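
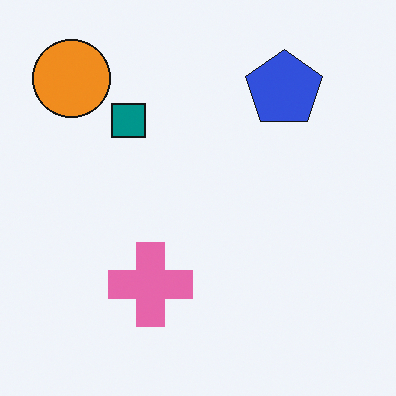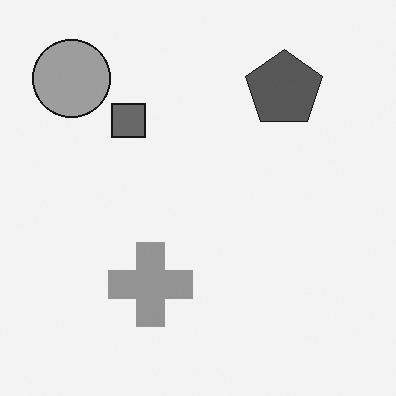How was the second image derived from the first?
This is the original image converted to grayscale.

All color is removed — every shape is now a shade of grey.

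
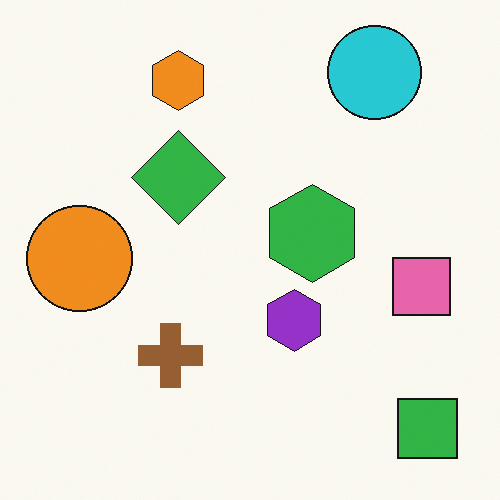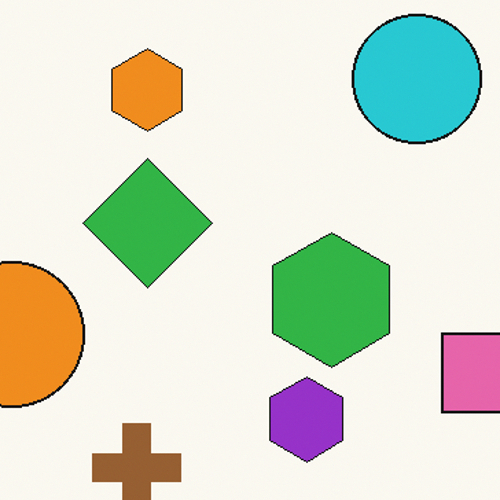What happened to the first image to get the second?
The second image is the first cropped slightly and scaled back up.

The visible shapes are larger and the field of view is narrower; shapes near the original edges may be partly or wholly outside the frame — a crop-and-rescale.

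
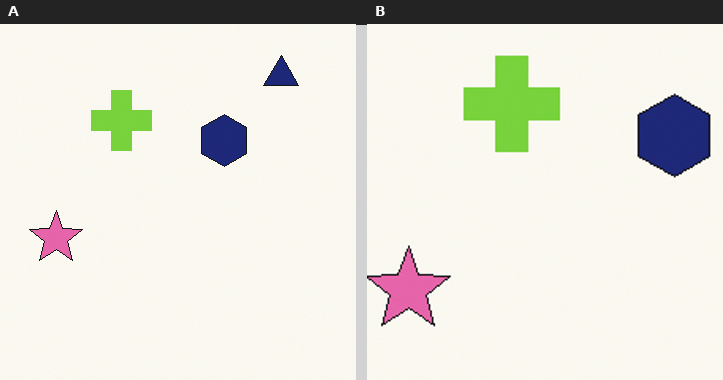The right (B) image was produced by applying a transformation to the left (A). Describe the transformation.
This is the original image cropped to a modestly smaller region and rescaled.

The visible shapes are larger and the field of view is narrower; shapes near the original edges may be partly or wholly outside the frame — a crop-and-rescale.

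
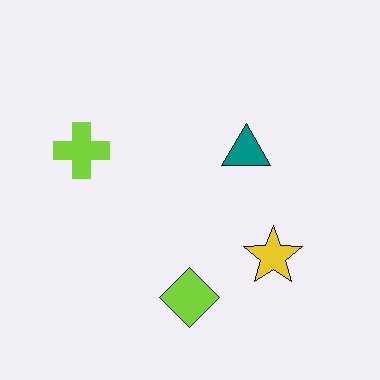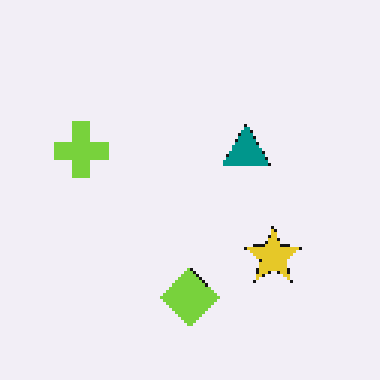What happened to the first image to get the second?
Mildly pixelated.

Shapes are reduced to large square blocks; fine edges and outlines are lost — a downscale-then-upscale (mosaic) effect.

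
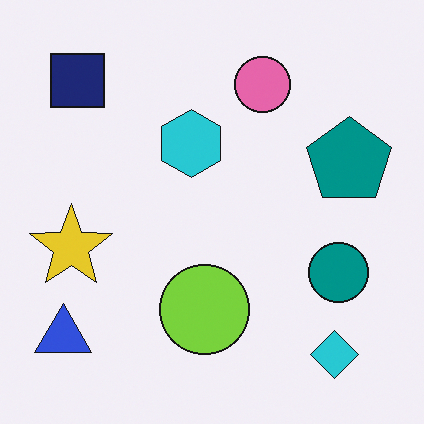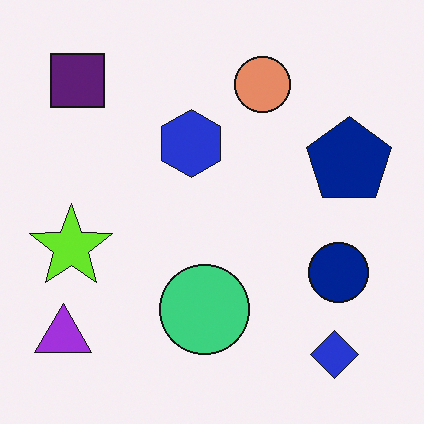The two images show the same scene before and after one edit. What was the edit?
Hue-shifted slightly.

Every shape's color has rotated by the same amount around the hue wheel — a uniform hue shift.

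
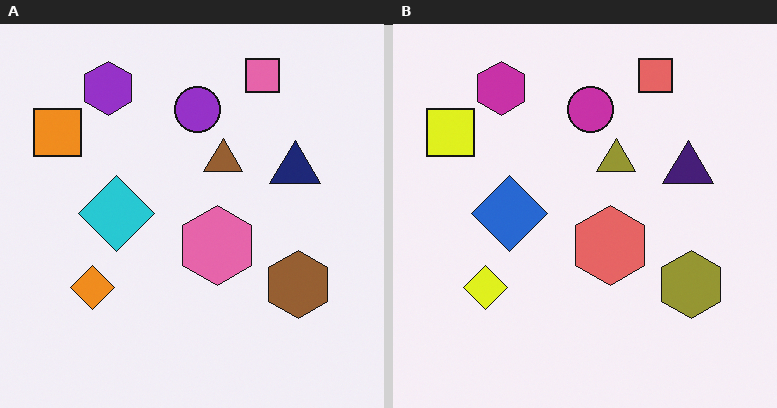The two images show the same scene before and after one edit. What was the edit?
The right (B) image is the left (A) hue-shifted slightly.

Every shape's color has rotated by the same amount around the hue wheel — a uniform hue shift.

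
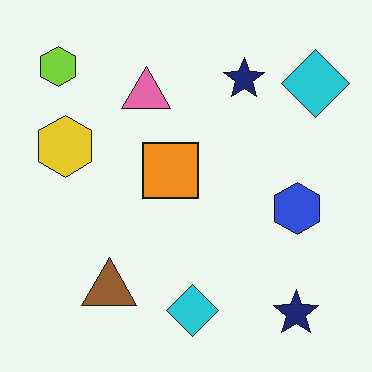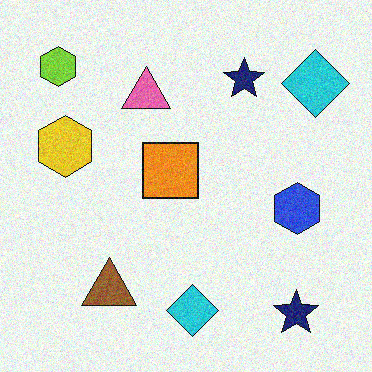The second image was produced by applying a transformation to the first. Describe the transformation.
This is the original image degraded with moderate additive noise.

Random speckle covers the whole image, including the flat background.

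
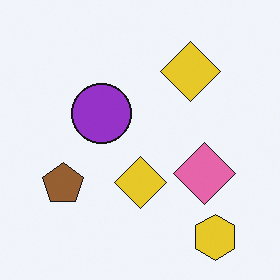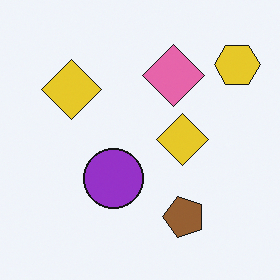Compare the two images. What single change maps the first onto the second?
The image was rotated 90° counter-clockwise.

The yellow hexagon sits in the bottom-right of the first image and the top-right of the second — consistent with a whole-image 90° counter-clockwise rotation.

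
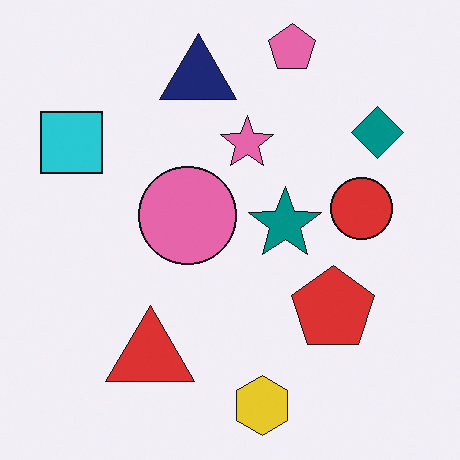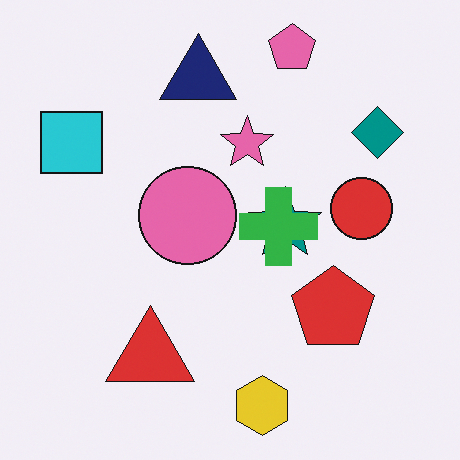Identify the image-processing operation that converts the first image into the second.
The transformation is: overlaid with an additional green cross.

A green cross appears in the second image that is absent from the first.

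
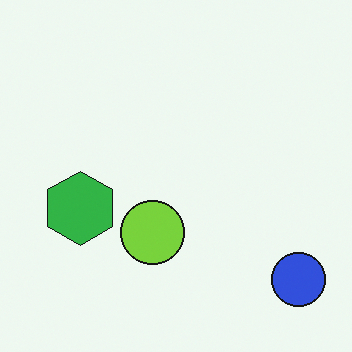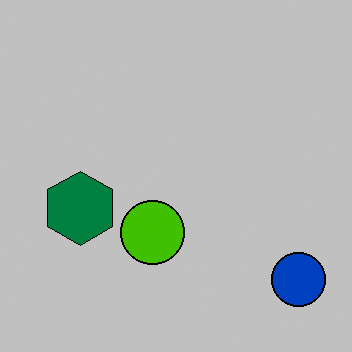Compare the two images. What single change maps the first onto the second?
The transformation is: heavily posterized to just a handful of flat colors.

Each flat color has snapped to a coarser quantized level — most visibly, the near-white background has dropped to a flat grey.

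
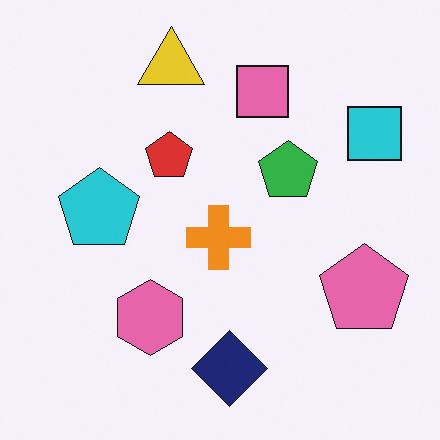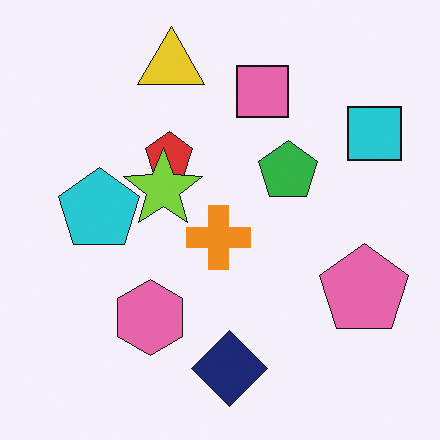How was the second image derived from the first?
It was overlaid with an additional lime star.

A lime star appears in the second image that is absent from the first.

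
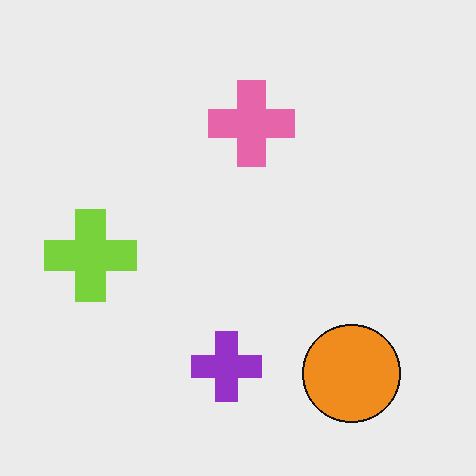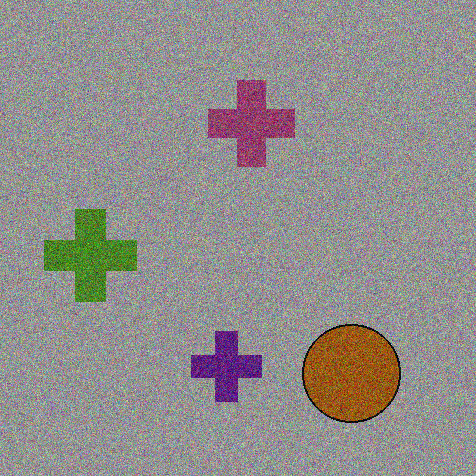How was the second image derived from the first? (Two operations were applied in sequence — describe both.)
Darkened a lot, then degraded with moderate additive noise.

Every pixel — background and shapes alike — is uniformly darkened. Random speckle covers the whole image, including the flat background.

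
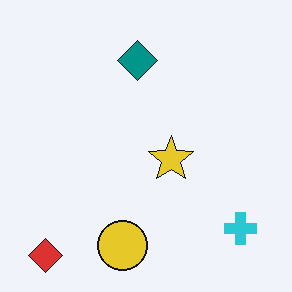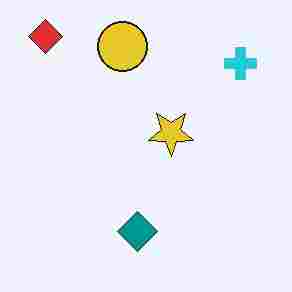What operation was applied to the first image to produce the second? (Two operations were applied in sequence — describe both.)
The second image is the first flipped vertically (top ↔ bottom), then heavily JPEG-compressed with obvious blocking artifacts.

The red diamond is in the bottom-left of the first image and the top-left of the second — shapes on opposite sides of the horizontal midline have swapped in a mirror flip. Blocky 8×8 compression artifacts appear around shape edges and the flat background shows ringing — characteristic JPEG degradation.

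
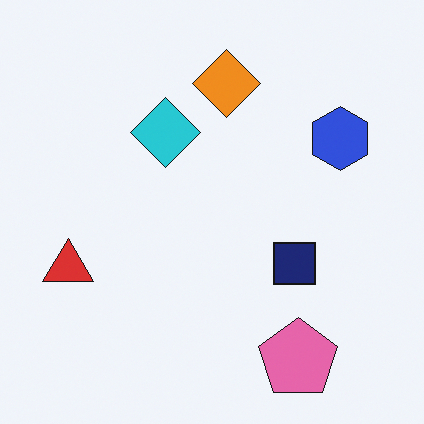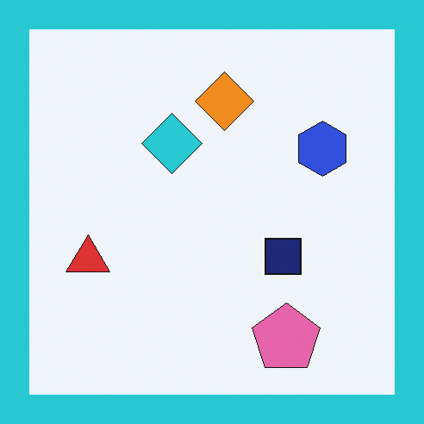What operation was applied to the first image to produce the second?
Framed with a cyan border.

A solid cyan frame runs around the edge of the second image, with the content slightly shrunk inside it.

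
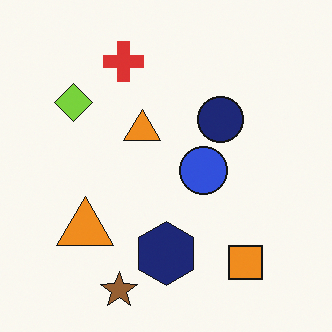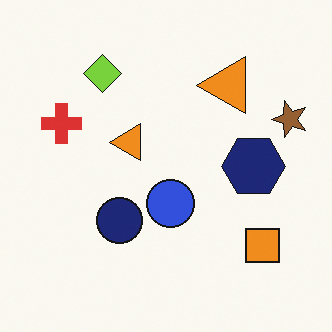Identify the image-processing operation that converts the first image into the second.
The transformation is: transposed (reflected across the top-left ↔ bottom-right diagonal).

Shapes have swapped their row and column positions — what was in the top-right is now in the bottom-left — a diagonal reflection.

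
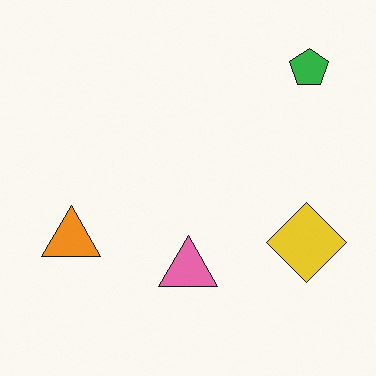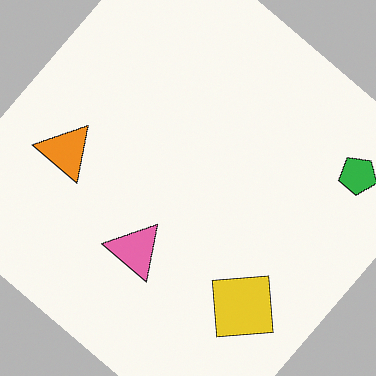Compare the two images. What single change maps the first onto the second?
The transformation is: rotated clockwise by a large amount — several tens of degrees.

Every shape is tilted by the same angle and the image corners show triangular fill wedges — a whole-image rotation by a non-right angle.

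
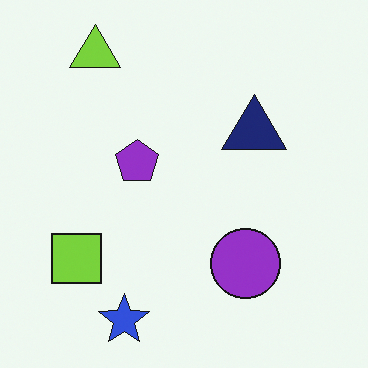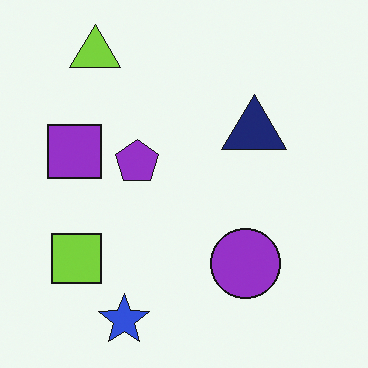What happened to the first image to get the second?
It was overlaid with an additional purple square.

A purple square appears in the second image that is absent from the first.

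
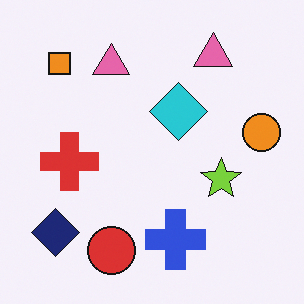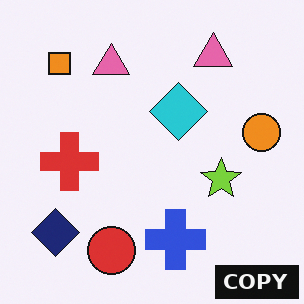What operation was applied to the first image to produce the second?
It was watermarked with the text "COPY" in the lower-right corner.

A dark label reading "COPY" appears in the lower-right corner.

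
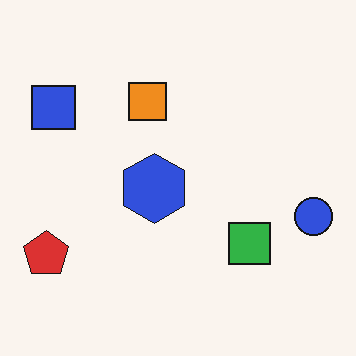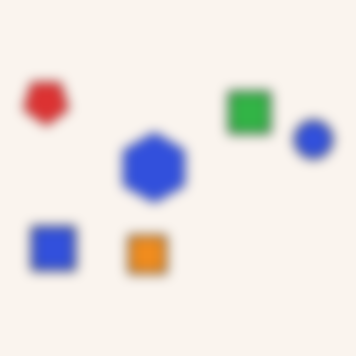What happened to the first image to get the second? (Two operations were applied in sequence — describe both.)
The second image is the first flipped vertically (top ↔ bottom), then heavily blurred.

The orange square is in the top of the first image and the bottom of the second — shapes on opposite sides of the horizontal midline have swapped in a mirror flip. Shape edges and outlines are uniformly softened across the whole image.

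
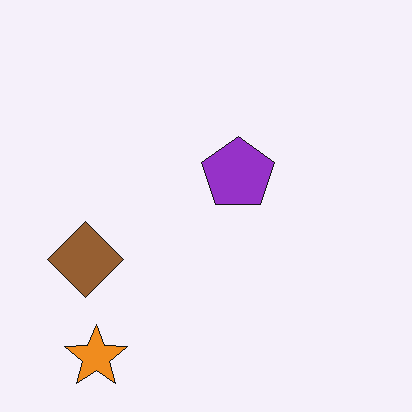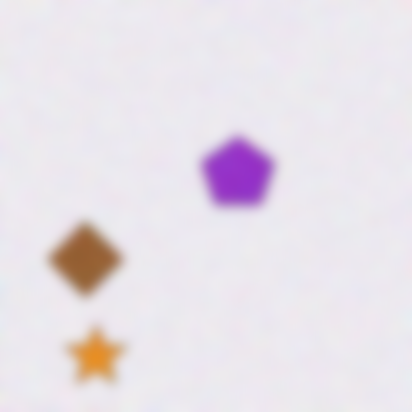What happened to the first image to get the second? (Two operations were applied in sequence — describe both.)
The image was degraded with strong gaussian noise, then heavily blurred.

Random speckle covers the whole image, including the flat background. Shape edges and outlines are uniformly softened across the whole image.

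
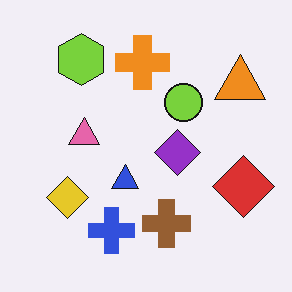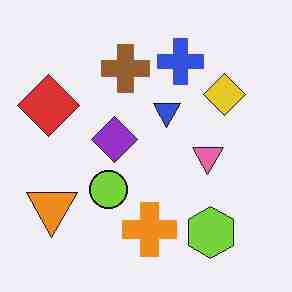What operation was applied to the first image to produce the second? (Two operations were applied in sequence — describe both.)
This is the original image rotated 180°, then heavily JPEG-compressed with obvious blocking artifacts.

The orange triangle sits in the top-right of the first image and the bottom-left of the second — consistent with a whole-image 180° rotation. Blocky 8×8 compression artifacts appear around shape edges and the flat background shows ringing — characteristic JPEG degradation.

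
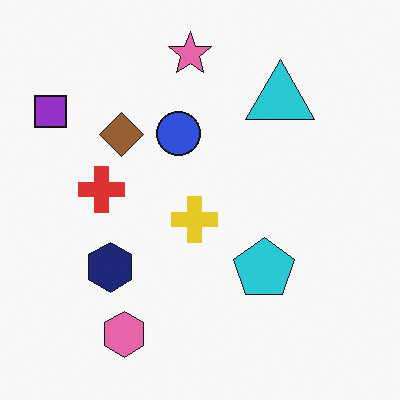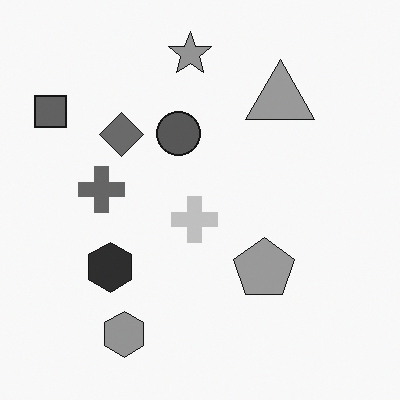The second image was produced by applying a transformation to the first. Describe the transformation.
The second image is the first converted to grayscale.

All color is removed — every shape is now a shade of grey.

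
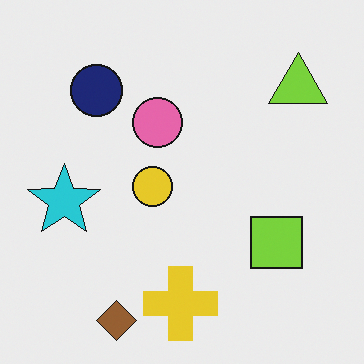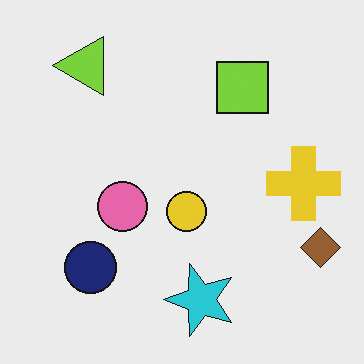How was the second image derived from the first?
Rotated 90° counter-clockwise.

The brown diamond sits in the bottom-left of the first image and the bottom-right of the second — consistent with a whole-image 90° counter-clockwise rotation.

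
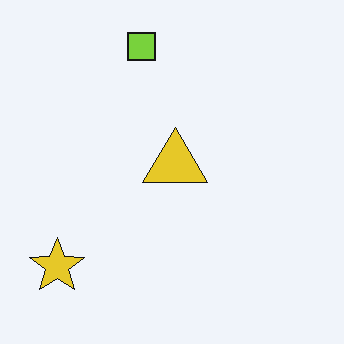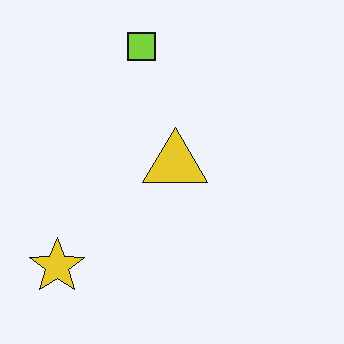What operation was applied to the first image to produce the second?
The image was JPEG-compressed with visible artifacts.

Blocky 8×8 compression artifacts appear around shape edges and the flat background shows ringing — characteristic JPEG degradation.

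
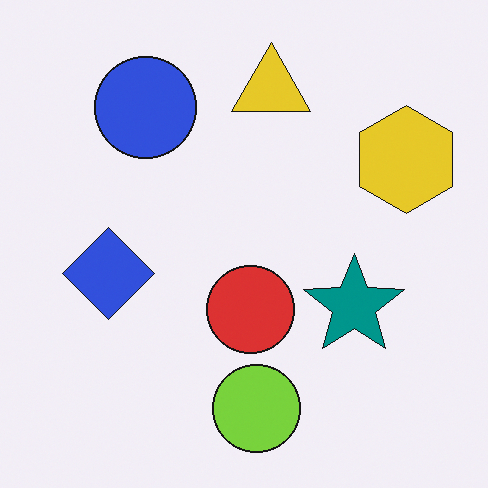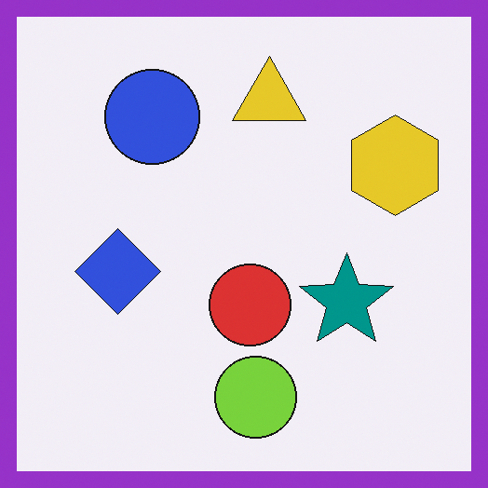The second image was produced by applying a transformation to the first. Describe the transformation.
The second image is the first framed with a purple border.

A solid purple frame runs around the edge of the second image, with the content slightly shrunk inside it.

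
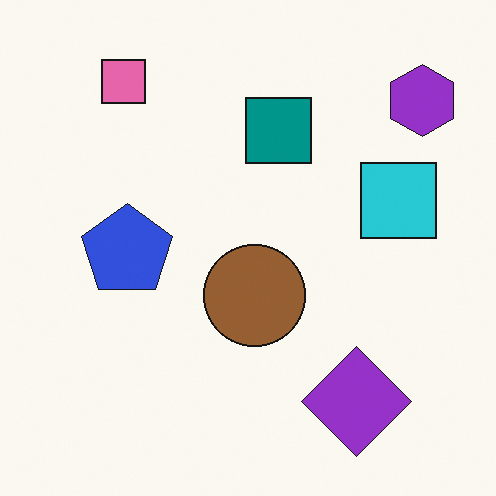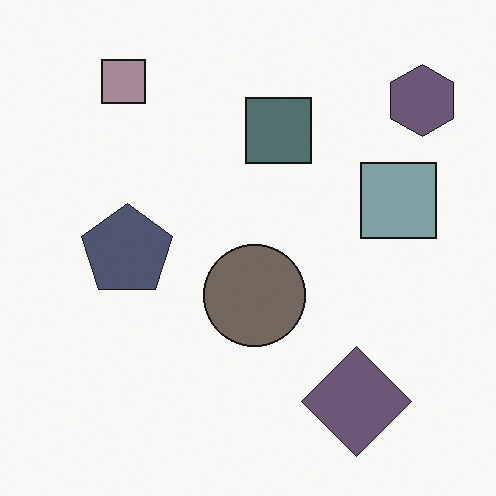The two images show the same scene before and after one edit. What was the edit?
This is the original image made much more muted (saturation change).

All colors are more muted and greyish — a global saturation change.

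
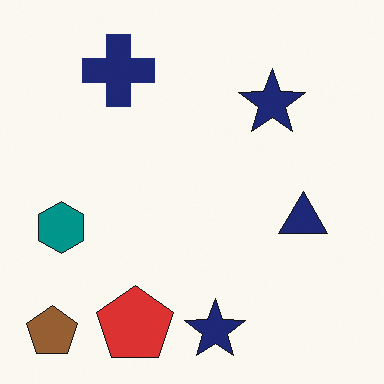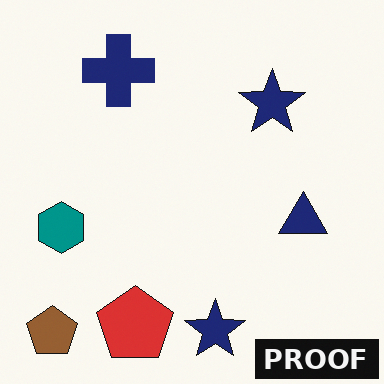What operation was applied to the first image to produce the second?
This is the original image watermarked with the text "PROOF" in the lower-right corner.

A dark label reading "PROOF" appears in the lower-right corner.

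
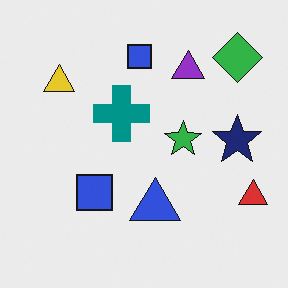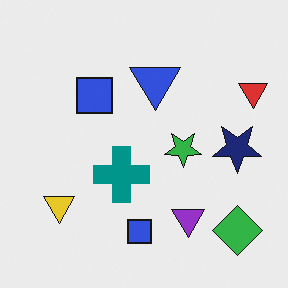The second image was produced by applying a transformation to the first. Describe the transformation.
Flipped vertically (top ↔ bottom).

The green diamond is in the top-right of the first image and the bottom-right of the second — shapes on opposite sides of the horizontal midline have swapped in a mirror flip.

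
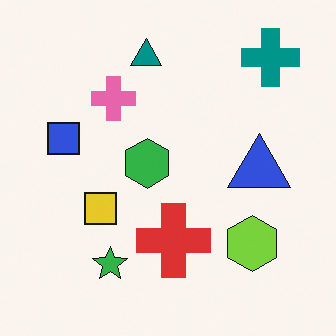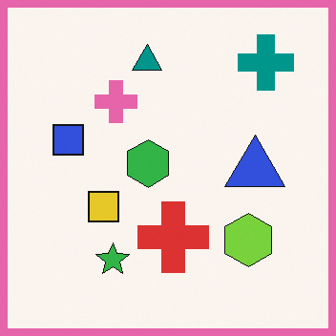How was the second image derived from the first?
The image was framed with a pink border.

A solid pink frame runs around the edge of the second image, with the content slightly shrunk inside it.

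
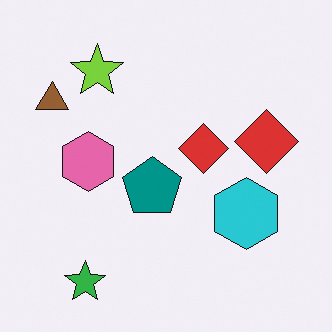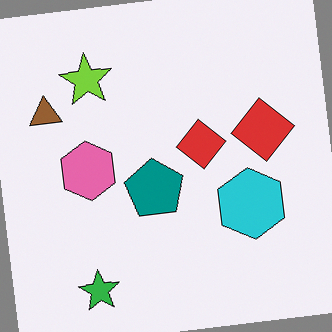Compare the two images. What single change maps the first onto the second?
Rotated counter-clockwise by a few degrees.

Every shape is tilted by the same angle and the image corners show triangular fill wedges — a whole-image rotation by a non-right angle.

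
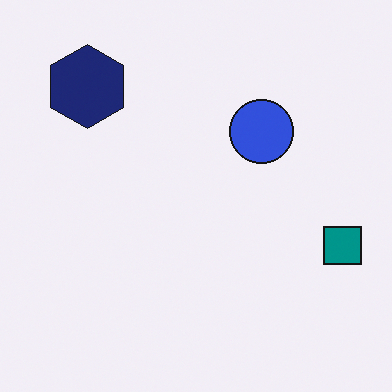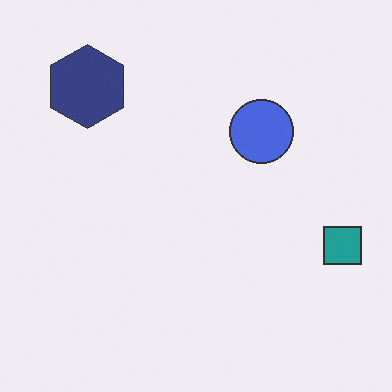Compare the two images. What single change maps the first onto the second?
It was given slightly reduced contrast.

Tones are pushed toward mid-grey across the whole image — a global contrast change.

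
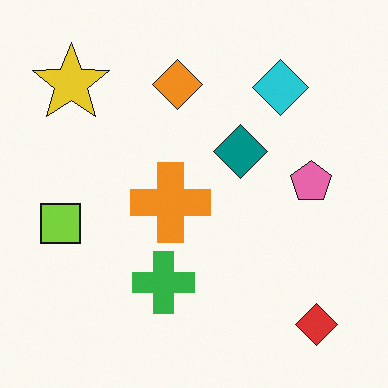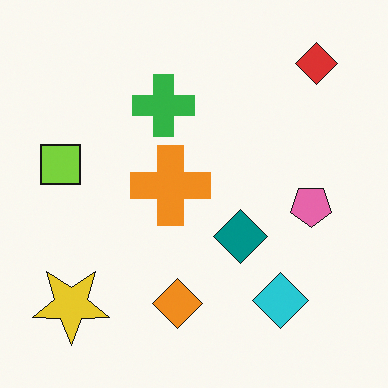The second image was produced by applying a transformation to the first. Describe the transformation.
It was flipped vertically (top ↔ bottom).

The red diamond is in the bottom-right of the first image and the top-right of the second — shapes on opposite sides of the horizontal midline have swapped in a mirror flip.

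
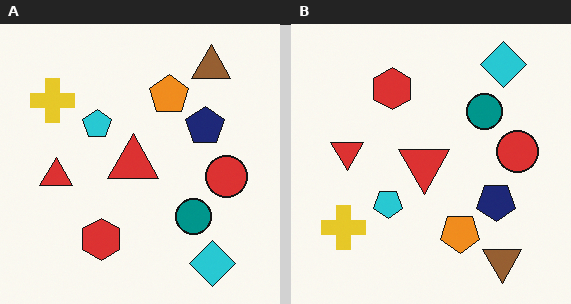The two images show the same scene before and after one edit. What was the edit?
The transformation is: flipped vertically (top ↔ bottom).

The cyan diamond is in the bottom-right of the left (A) image and the top-right of the right (B) — shapes on opposite sides of the horizontal midline have swapped in a mirror flip.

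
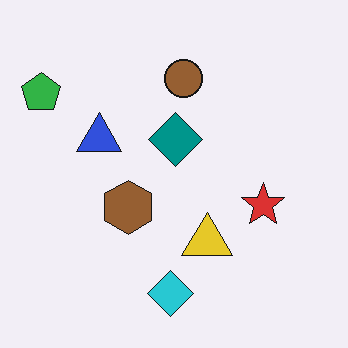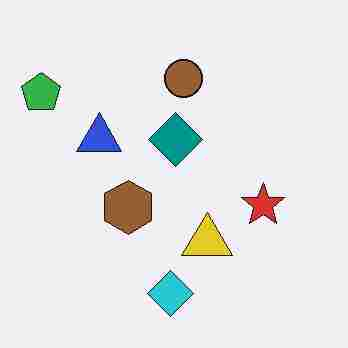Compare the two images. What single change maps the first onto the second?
The transformation is: heavily JPEG-compressed with obvious blocking artifacts.

Blocky 8×8 compression artifacts appear around shape edges and the flat background shows ringing — characteristic JPEG degradation.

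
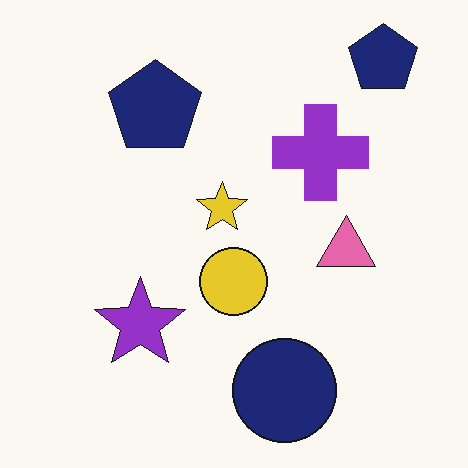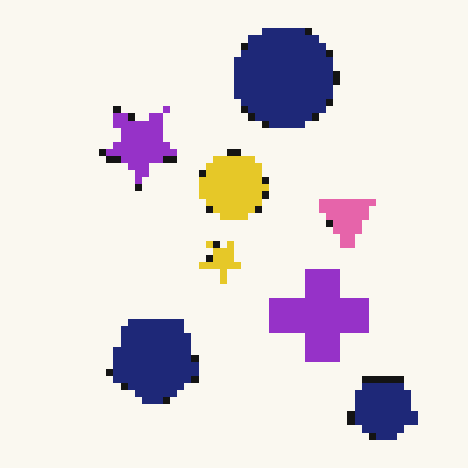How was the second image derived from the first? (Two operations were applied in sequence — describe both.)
It was flipped vertically (top ↔ bottom), then moderately pixelated.

The navy circle is in the bottom of the first image and the top of the second — shapes on opposite sides of the horizontal midline have swapped in a mirror flip. Shapes are reduced to large square blocks; fine edges and outlines are lost — a downscale-then-upscale (mosaic) effect.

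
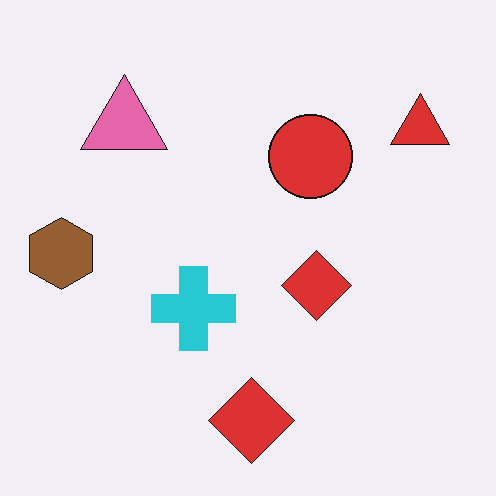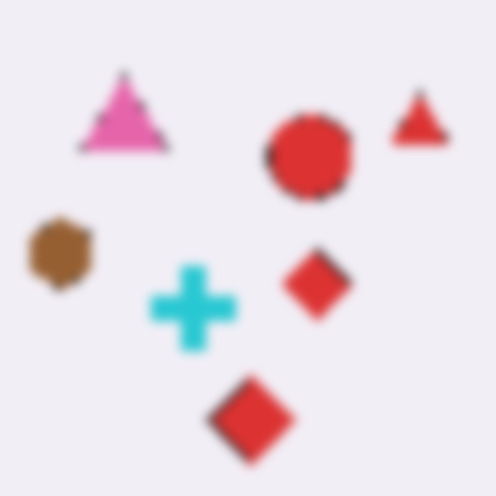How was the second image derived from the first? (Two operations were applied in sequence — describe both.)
This is the original image pixelated into visible square blocks, then heavily blurred.

Shapes are reduced to large square blocks; fine edges and outlines are lost — a downscale-then-upscale (mosaic) effect. Shape edges and outlines are uniformly softened across the whole image.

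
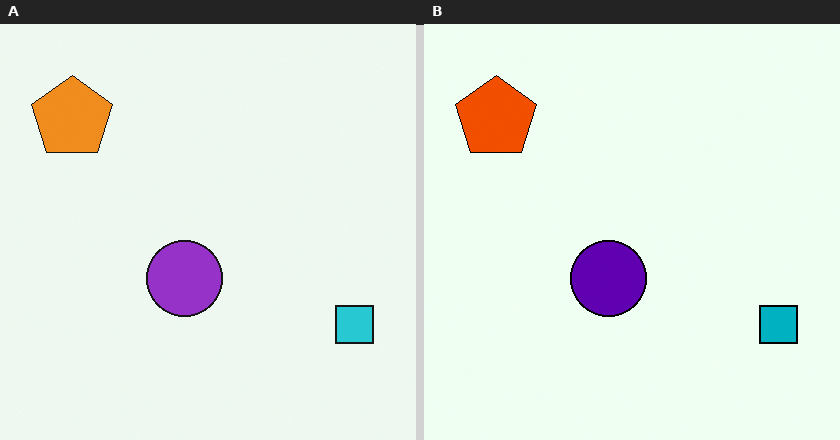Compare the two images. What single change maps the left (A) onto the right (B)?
It was boosted in contrast.

Tones are pushed away from mid-grey across the whole image — a global contrast change.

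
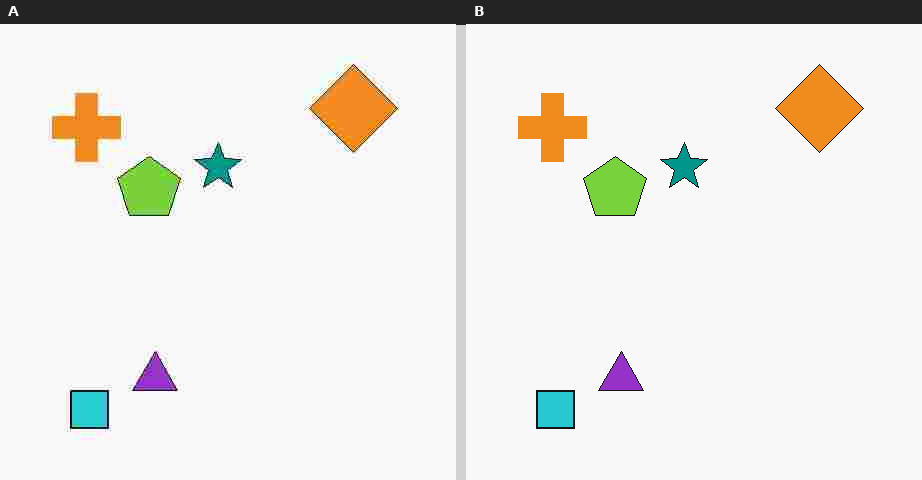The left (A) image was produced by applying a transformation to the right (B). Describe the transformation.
This is the original image heavily JPEG-compressed with obvious blocking artifacts.

Blocky 8×8 compression artifacts appear around shape edges and the flat background shows ringing — characteristic JPEG degradation.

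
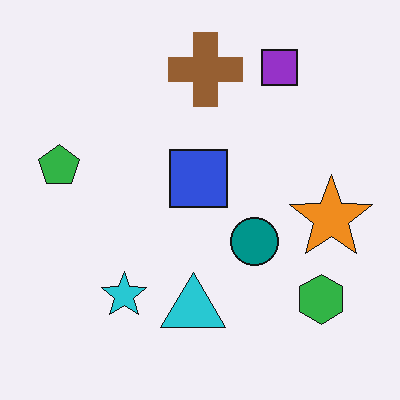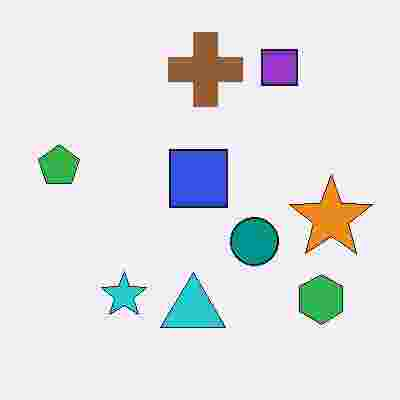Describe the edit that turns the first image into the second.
The second image is the first degraded with heavy JPEG compression.

Blocky 8×8 compression artifacts appear around shape edges and the flat background shows ringing — characteristic JPEG degradation.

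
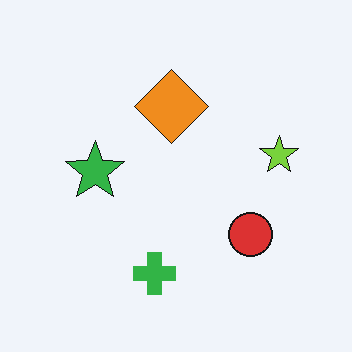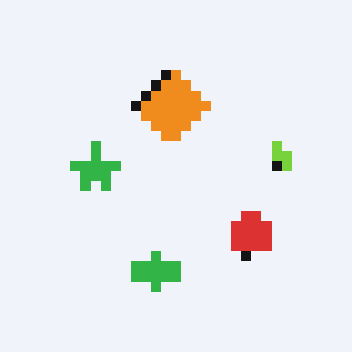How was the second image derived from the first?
It was coarsely pixelated.

Shapes are reduced to large square blocks; fine edges and outlines are lost — a downscale-then-upscale (mosaic) effect.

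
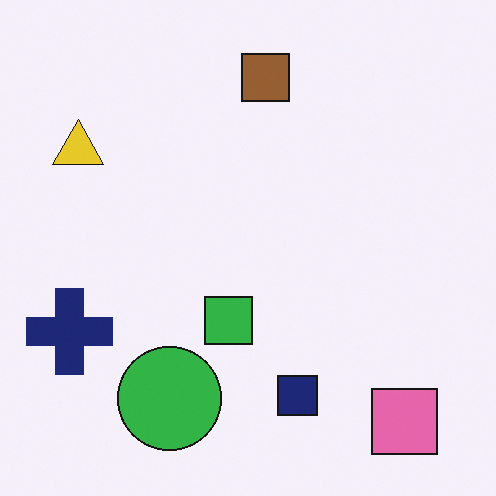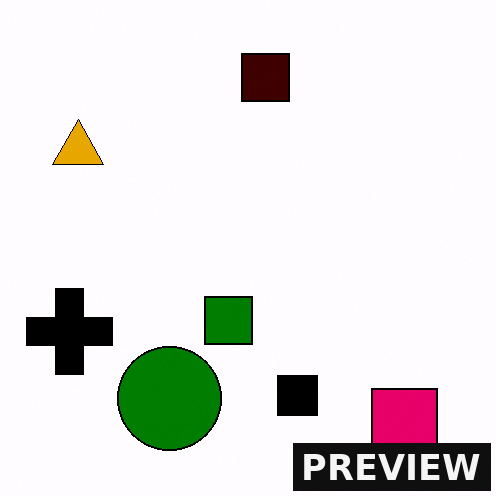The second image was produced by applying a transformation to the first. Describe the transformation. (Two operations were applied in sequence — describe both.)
The image was given much higher contrast, then watermarked with the text "PREVIEW" in the lower-right corner.

Tones are pushed away from mid-grey across the whole image — a global contrast change. A dark label reading "PREVIEW" appears in the lower-right corner.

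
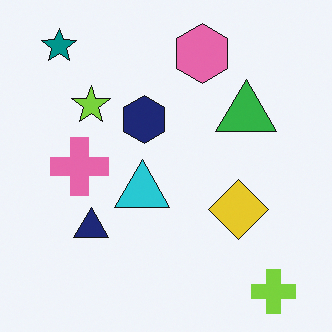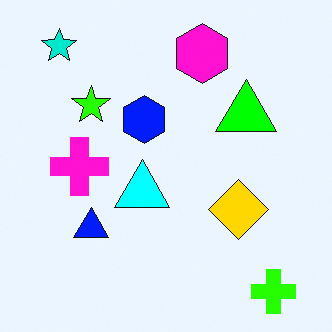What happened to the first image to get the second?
The image was made much more vivid (saturation change).

All colors are more vivid — a global saturation change.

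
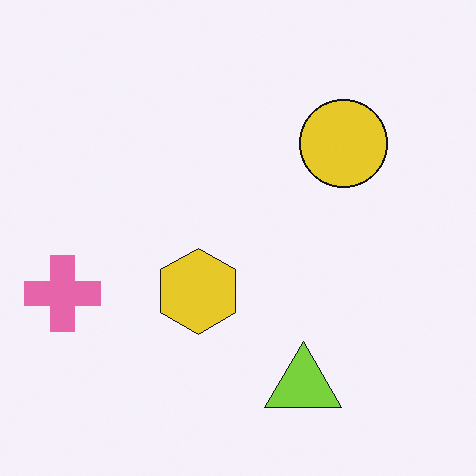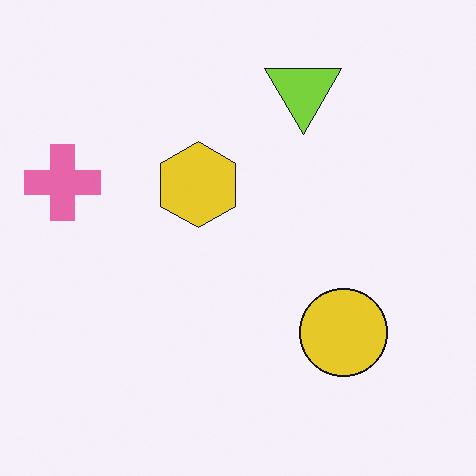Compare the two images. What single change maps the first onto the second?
The second image is the first flipped vertically (top ↔ bottom).

The lime triangle is in the bottom of the first image and the top of the second — shapes on opposite sides of the horizontal midline have swapped in a mirror flip.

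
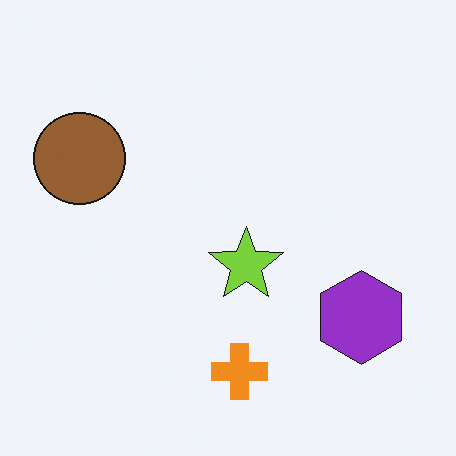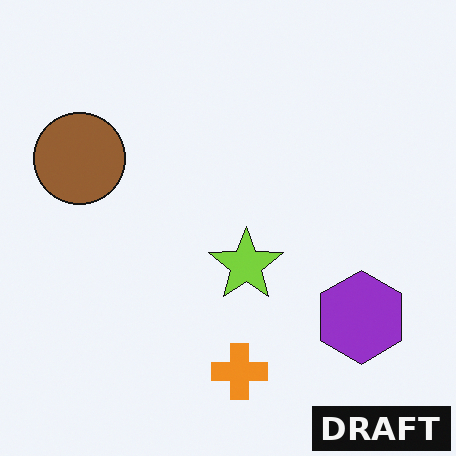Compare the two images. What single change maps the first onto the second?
The transformation is: watermarked with the text "DRAFT" in the lower-right corner.

A dark label reading "DRAFT" appears in the lower-right corner.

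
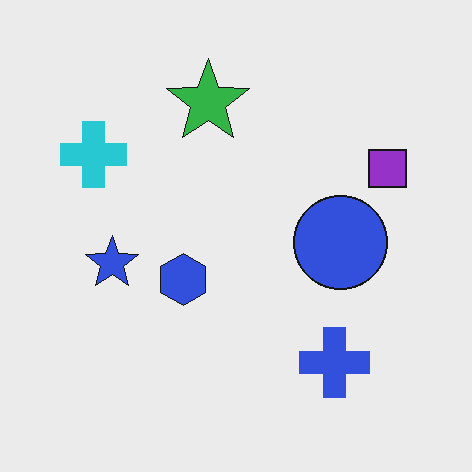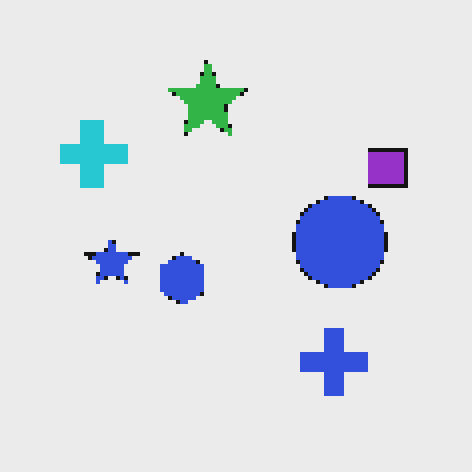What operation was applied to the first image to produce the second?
It was mildly pixelated.

Shapes are reduced to large square blocks; fine edges and outlines are lost — a downscale-then-upscale (mosaic) effect.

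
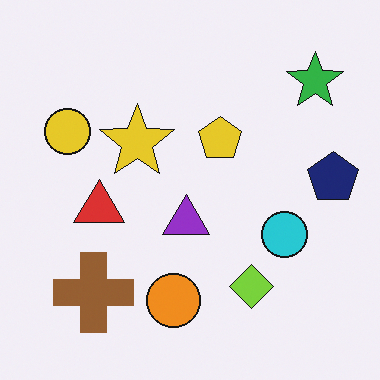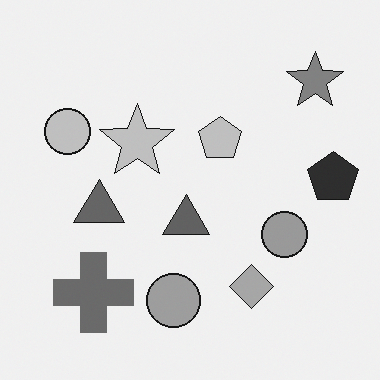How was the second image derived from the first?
The second image is the first converted to grayscale.

All color is removed — every shape is now a shade of grey.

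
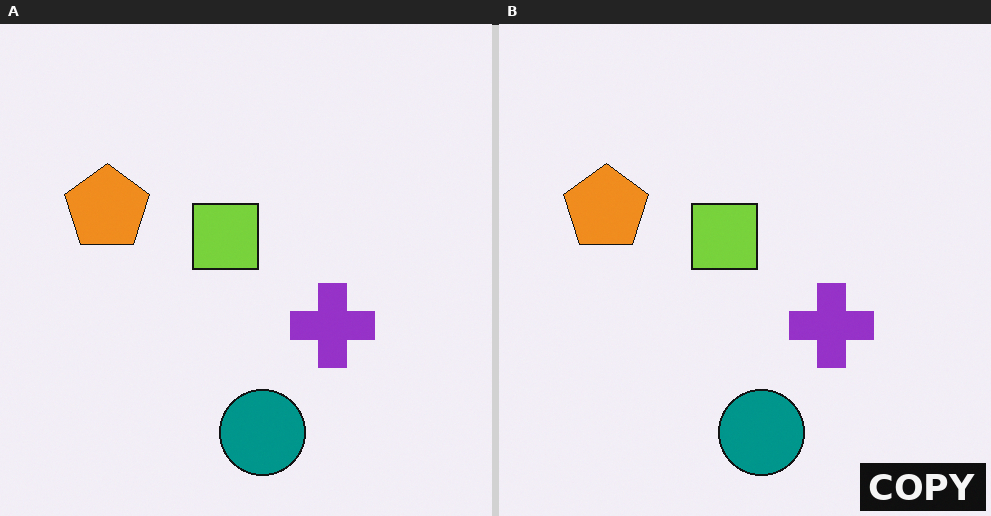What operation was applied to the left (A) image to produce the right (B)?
The image was watermarked with the text "COPY" in the lower-right corner.

A dark label reading "COPY" appears in the lower-right corner.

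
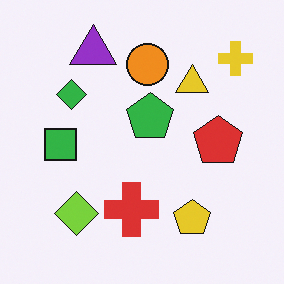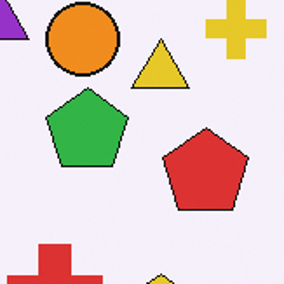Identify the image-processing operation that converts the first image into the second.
This is the original image cropped tightly and scaled back up.

The visible shapes are larger and the field of view is narrower; shapes near the original edges may be partly or wholly outside the frame — a crop-and-rescale.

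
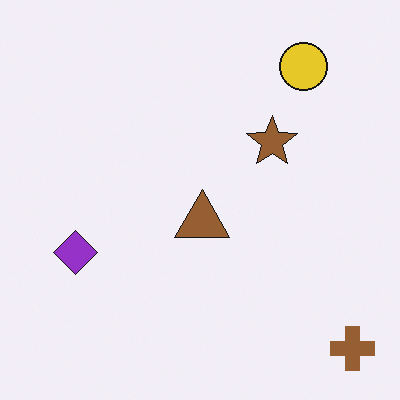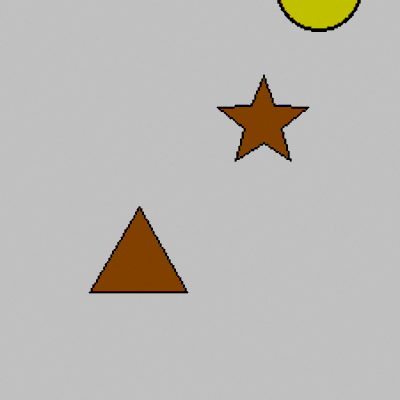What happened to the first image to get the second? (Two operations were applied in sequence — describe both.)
It was cropped to a noticeably smaller region and rescaled, then heavily posterized to just a handful of flat colors.

The visible shapes are larger and the field of view is narrower; shapes near the original edges may be partly or wholly outside the frame — a crop-and-rescale. Each flat color has snapped to a coarser quantized level — most visibly, the near-white background has dropped to a flat grey.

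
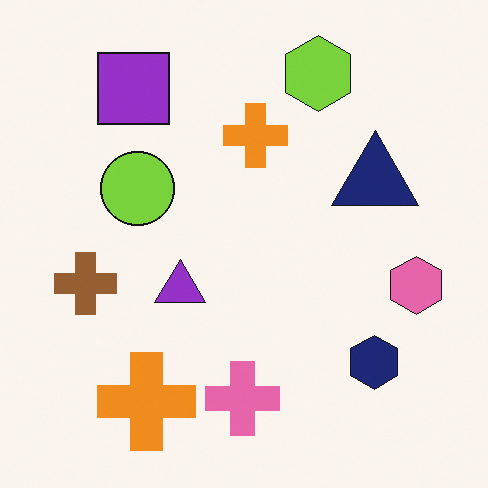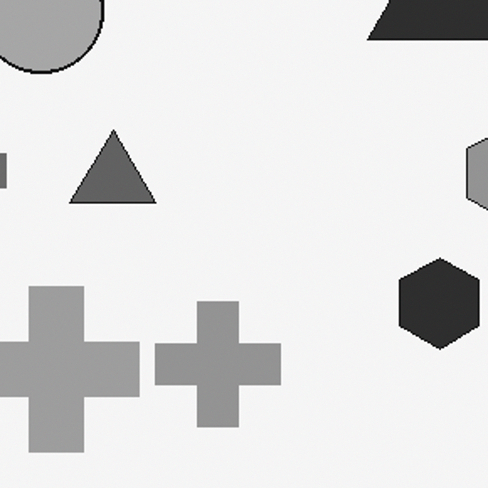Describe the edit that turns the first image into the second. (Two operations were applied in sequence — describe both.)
The transformation is: cropped tightly and scaled back up, then converted to grayscale.

The visible shapes are larger and the field of view is narrower; shapes near the original edges may be partly or wholly outside the frame — a crop-and-rescale. All color is removed — every shape is now a shade of grey.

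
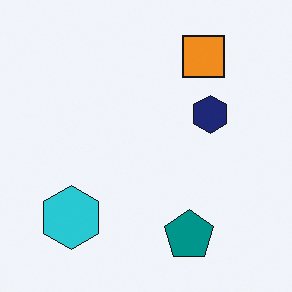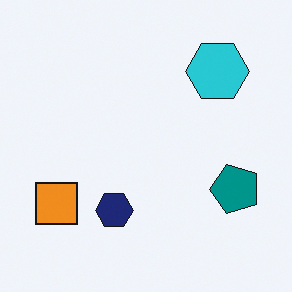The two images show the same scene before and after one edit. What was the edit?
Transposed (reflected across the top-left ↔ bottom-right diagonal).

Shapes have swapped their row and column positions — what was in the top-right is now in the bottom-left — a diagonal reflection.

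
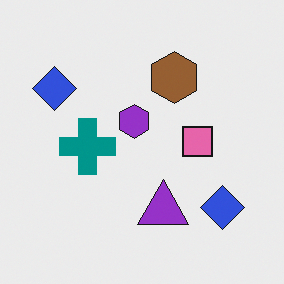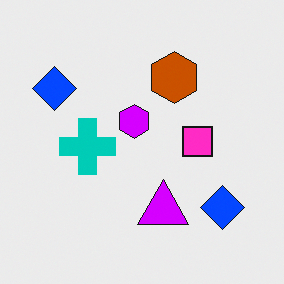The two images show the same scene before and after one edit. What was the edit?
This is the original image made much more vivid (saturation change).

All colors are more vivid — a global saturation change.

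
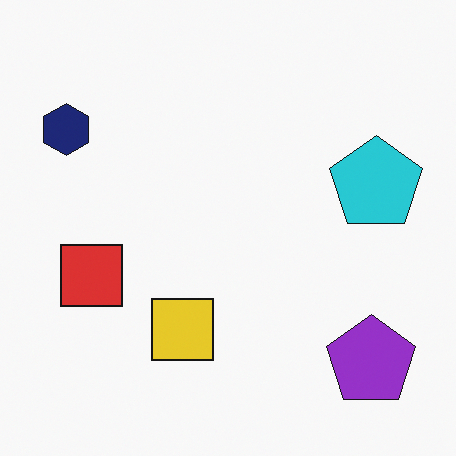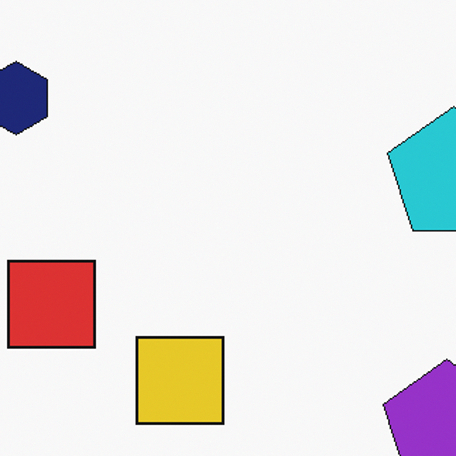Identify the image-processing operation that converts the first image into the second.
The image was cropped slightly and scaled back up.

The visible shapes are larger and the field of view is narrower; shapes near the original edges may be partly or wholly outside the frame — a crop-and-rescale.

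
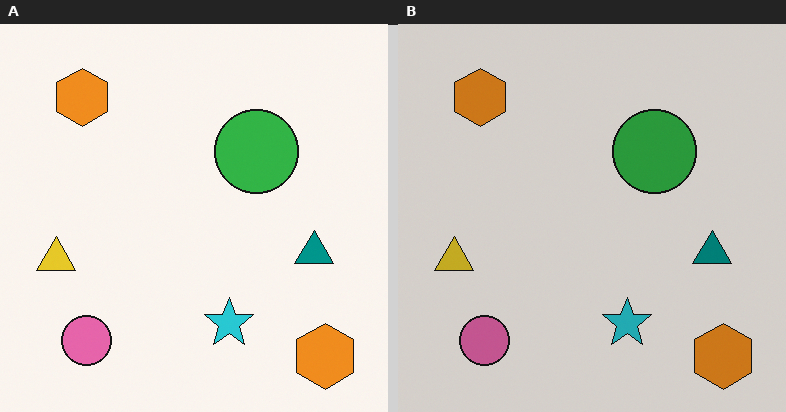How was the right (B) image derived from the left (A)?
It was darkened a little.

Every pixel — background and shapes alike — is uniformly darkened.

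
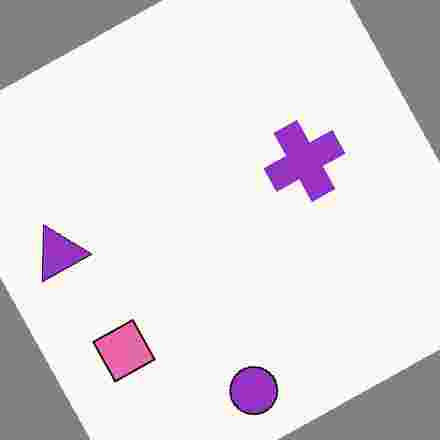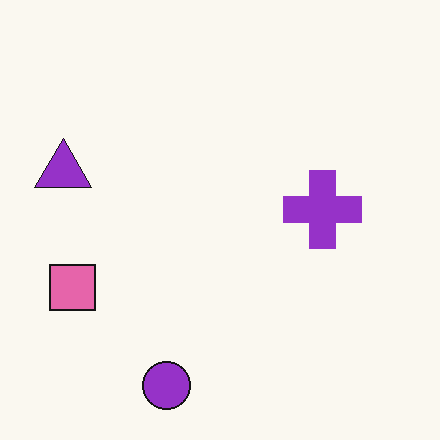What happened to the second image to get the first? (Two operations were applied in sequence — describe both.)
Rotated counter-clockwise by a moderate amount, then heavily JPEG-compressed with obvious blocking artifacts.

Every shape is tilted by the same angle and the image corners show triangular fill wedges — a whole-image rotation by a non-right angle. Blocky 8×8 compression artifacts appear around shape edges and the flat background shows ringing — characteristic JPEG degradation.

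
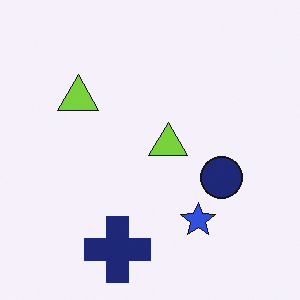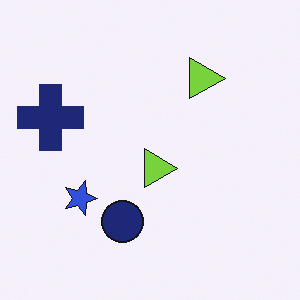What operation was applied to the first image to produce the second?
It was rotated 90° clockwise.

The navy cross sits in the bottom of the first image and the left of the second — consistent with a whole-image 90° clockwise rotation.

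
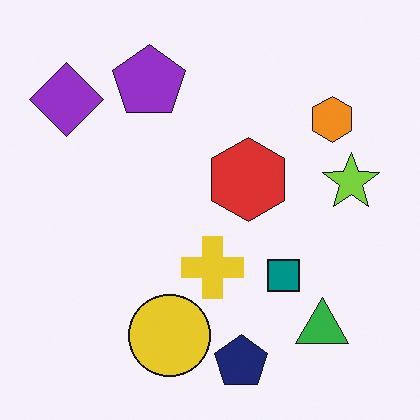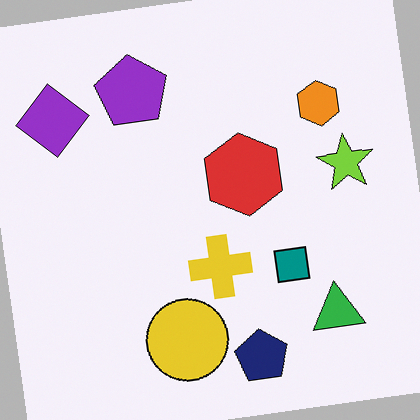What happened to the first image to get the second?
The image was rotated counter-clockwise by a few degrees.

Every shape is tilted by the same angle and the image corners show triangular fill wedges — a whole-image rotation by a non-right angle.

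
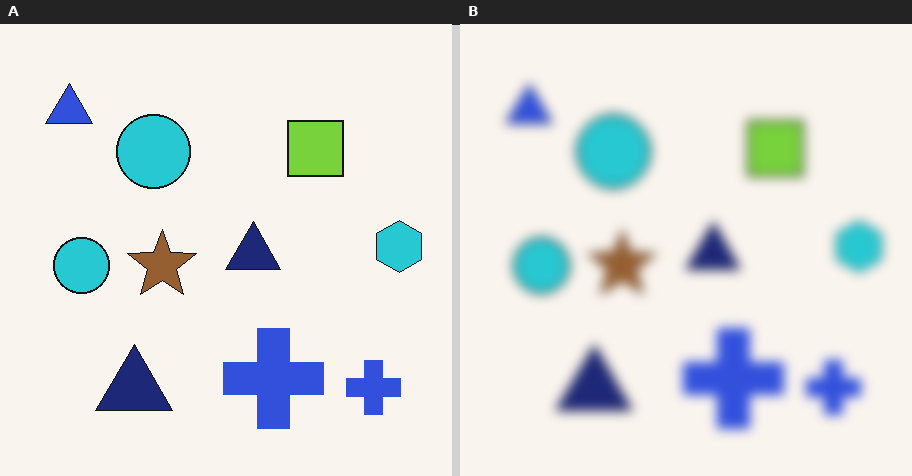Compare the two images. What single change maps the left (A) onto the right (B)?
The image was strongly gaussian-blurred.

Shape edges and outlines are uniformly softened across the whole image.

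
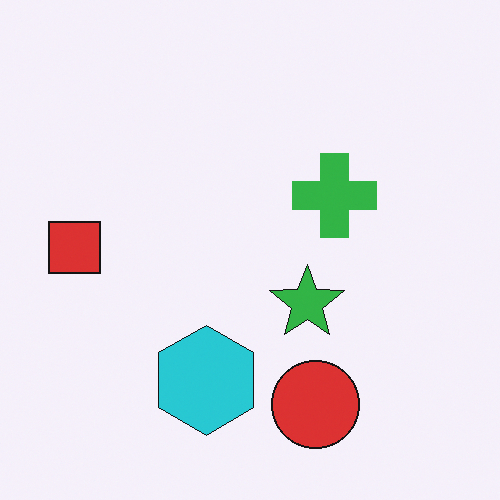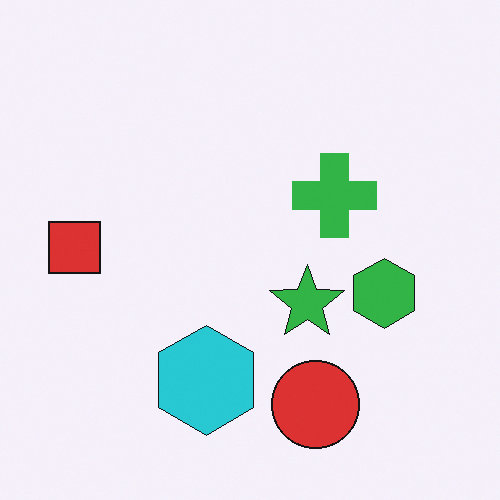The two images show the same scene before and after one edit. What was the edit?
Overlaid with an additional green hexagon.

A green hexagon appears in the second image that is absent from the first.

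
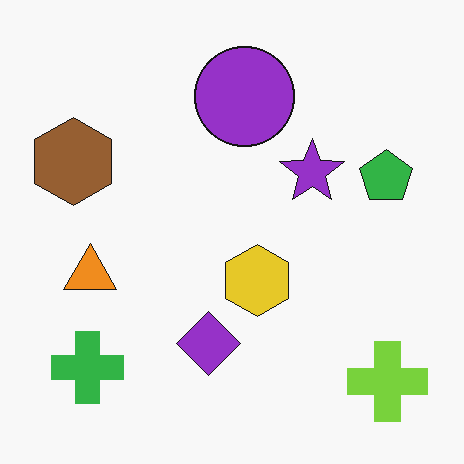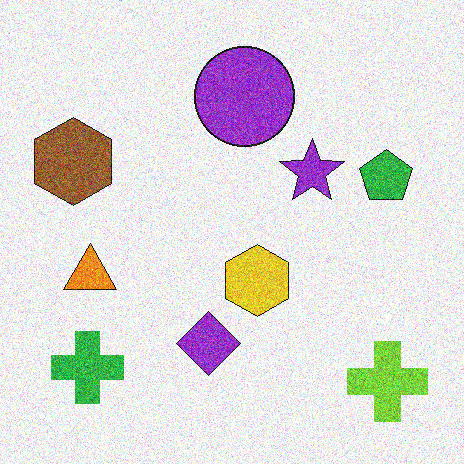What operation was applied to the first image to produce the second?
It was degraded with heavy additive noise.

Random speckle covers the whole image, including the flat background.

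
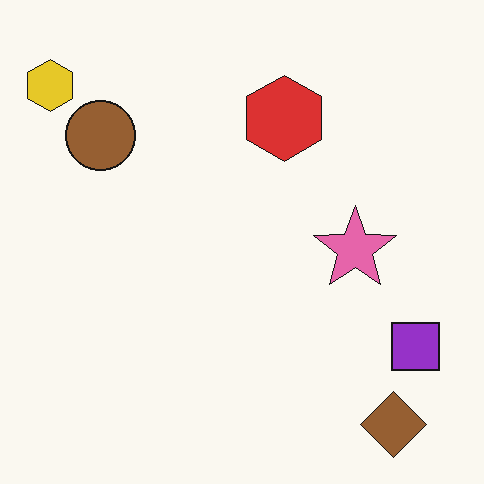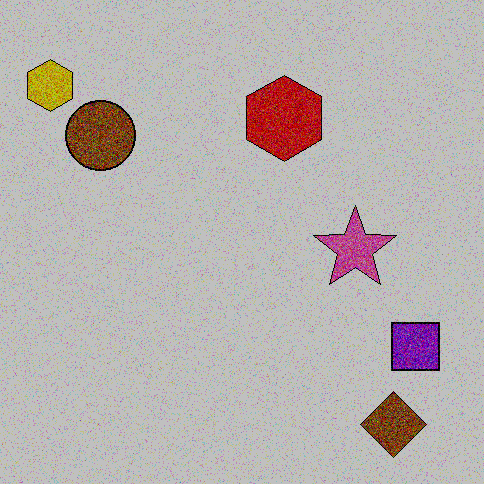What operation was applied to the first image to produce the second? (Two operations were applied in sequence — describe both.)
The image was degraded with a thick layer of grain, then heavily posterized to just a handful of flat colors.

Random speckle covers the whole image, including the flat background. Each flat color has snapped to a coarser quantized level — most visibly, the near-white background has dropped to a flat grey.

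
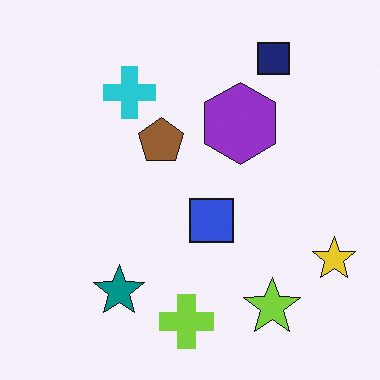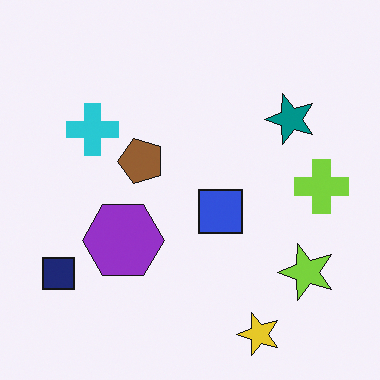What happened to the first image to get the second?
Transposed (reflected across the top-left ↔ bottom-right diagonal).

Shapes have swapped their row and column positions — what was in the top-right is now in the bottom-left — a diagonal reflection.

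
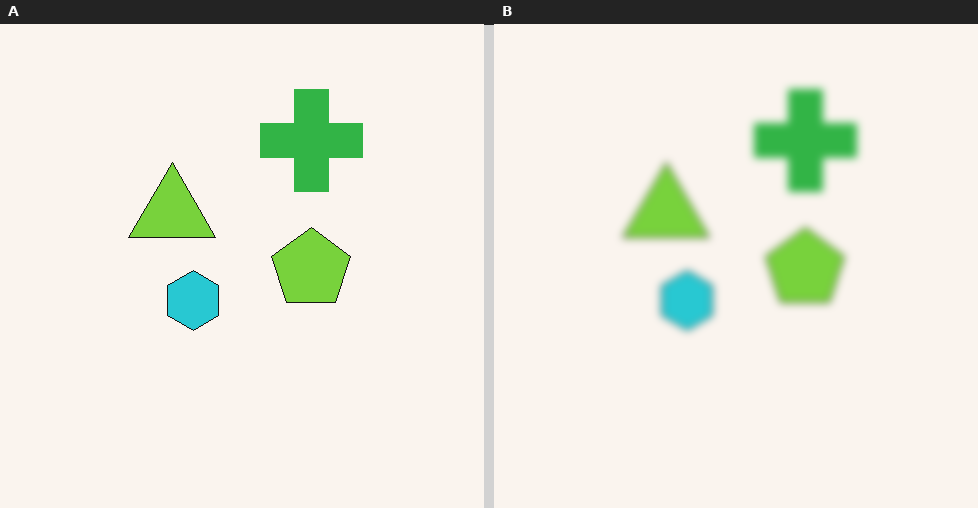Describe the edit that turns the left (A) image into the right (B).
It was moderately blurred.

Shape edges and outlines are uniformly softened across the whole image.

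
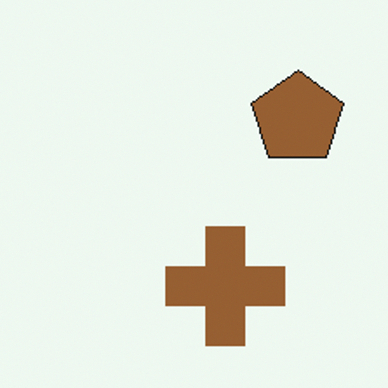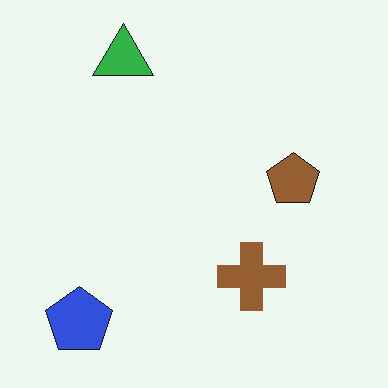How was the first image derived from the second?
The first image is the second cropped tightly and scaled back up.

The visible shapes are larger and the field of view is narrower; shapes near the original edges may be partly or wholly outside the frame — a crop-and-rescale.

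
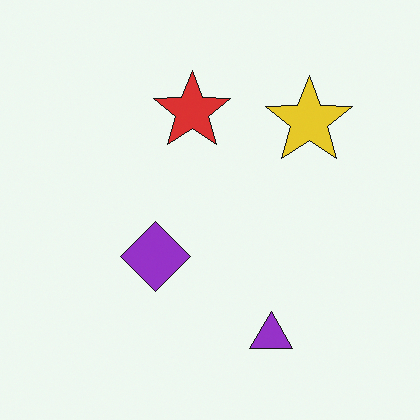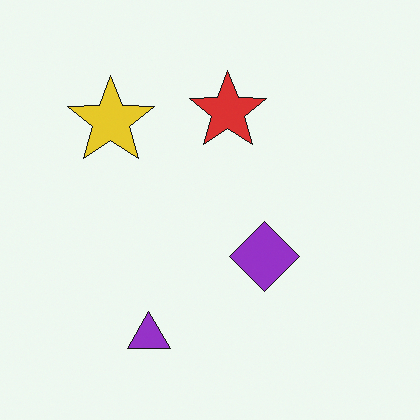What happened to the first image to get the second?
The transformation is: flipped horizontally (left ↔ right).

The yellow star is in the top-right of the first image and the top-left of the second — shapes on opposite sides of the vertical midline have swapped in a mirror flip.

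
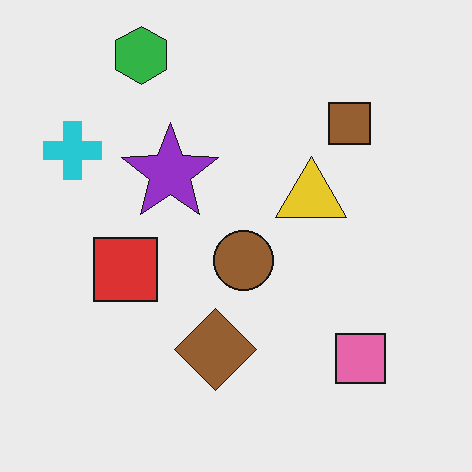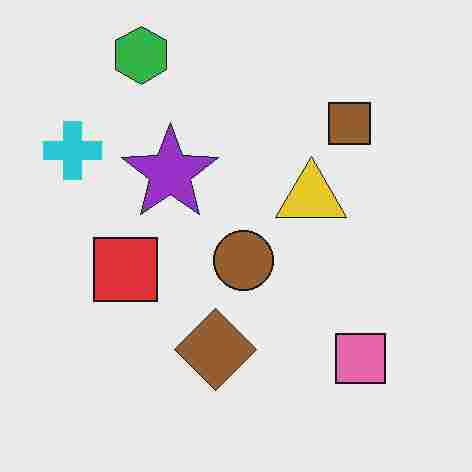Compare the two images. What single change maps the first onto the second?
It was degraded with heavy JPEG compression.

Blocky 8×8 compression artifacts appear around shape edges and the flat background shows ringing — characteristic JPEG degradation.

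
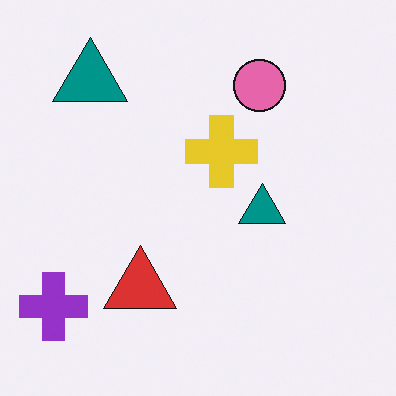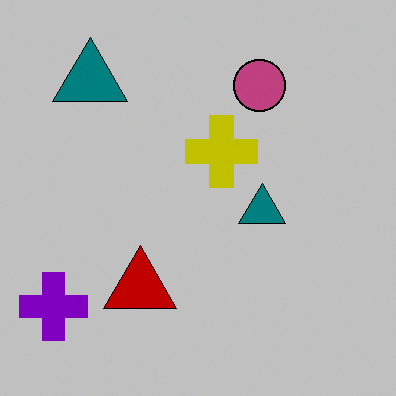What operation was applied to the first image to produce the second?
The image was heavily posterized to just a handful of flat colors.

Each flat color has snapped to a coarser quantized level — most visibly, the near-white background has dropped to a flat grey.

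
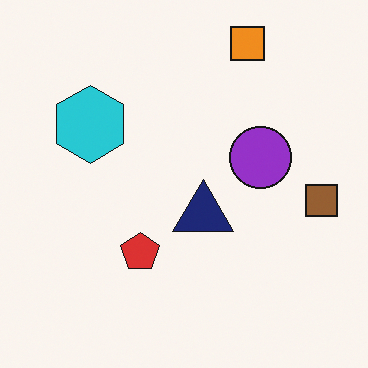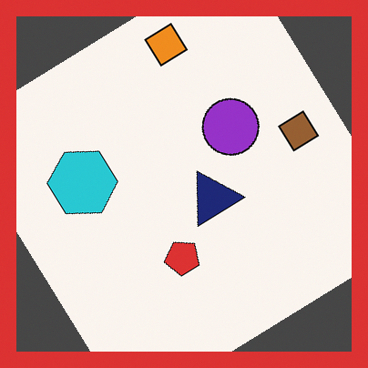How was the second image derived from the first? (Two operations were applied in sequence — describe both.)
It was rotated counter-clockwise by a large amount — several tens of degrees, then framed with a red border.

Every shape is tilted by the same angle and the image corners show triangular fill wedges — a whole-image rotation by a non-right angle. A solid red frame runs around the edge of the second image, with the content slightly shrunk inside it.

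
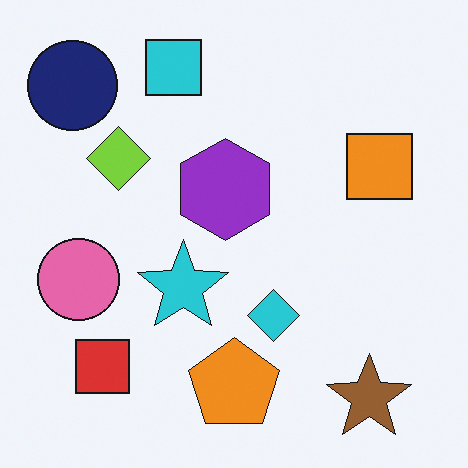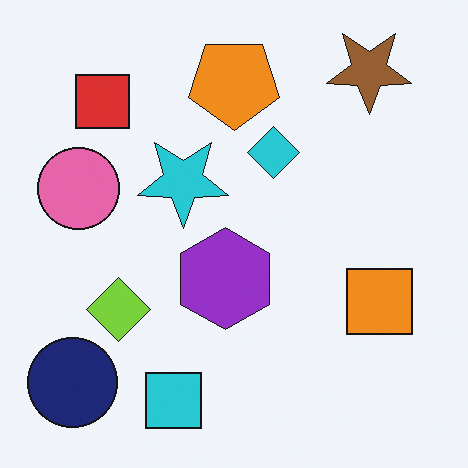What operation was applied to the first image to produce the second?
Flipped vertically (top ↔ bottom).

The cyan square is in the top of the first image and the bottom of the second — shapes on opposite sides of the horizontal midline have swapped in a mirror flip.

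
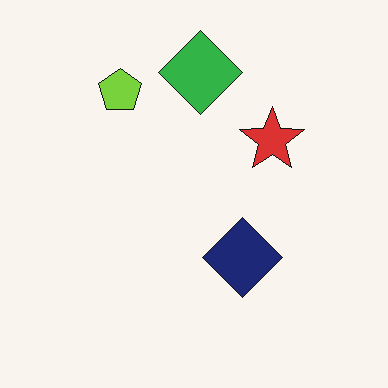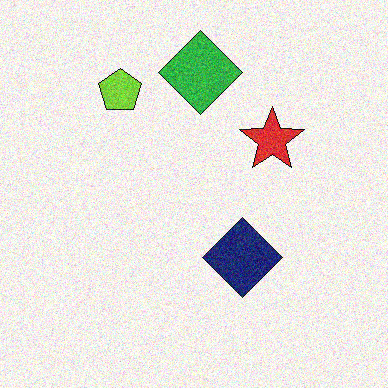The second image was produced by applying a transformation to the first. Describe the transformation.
This is the original image degraded with moderate additive noise.

Random speckle covers the whole image, including the flat background.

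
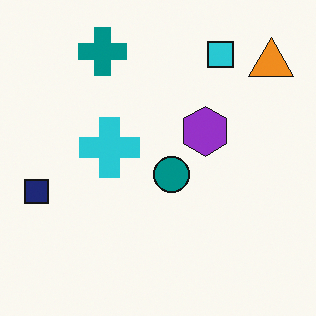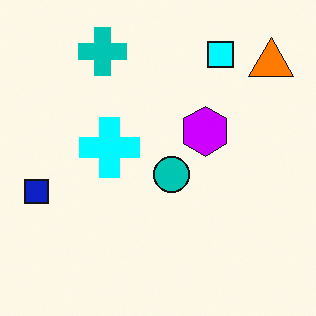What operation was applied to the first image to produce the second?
The second image is the first made much more vivid (saturation change).

All colors are more vivid — a global saturation change.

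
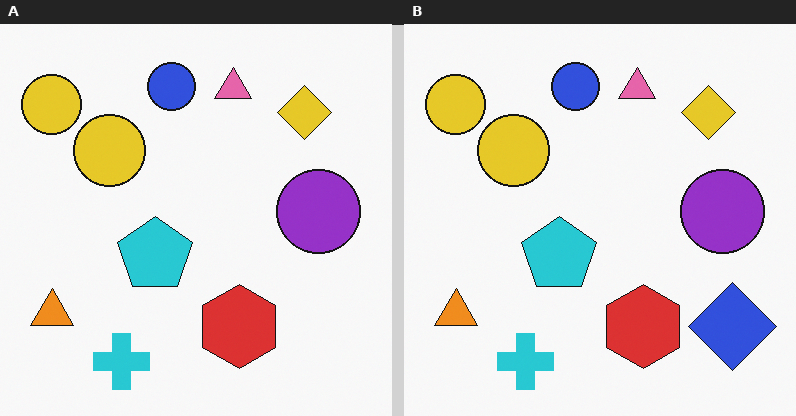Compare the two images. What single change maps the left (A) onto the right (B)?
It was overlaid with an additional blue diamond.

A blue diamond appears in the right (B) image that is absent from the left (A).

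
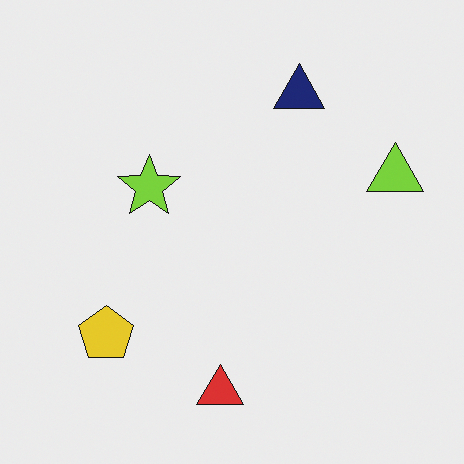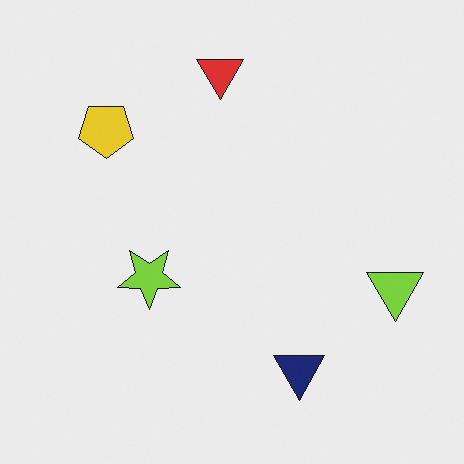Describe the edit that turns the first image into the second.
Flipped vertically (top ↔ bottom).

The red triangle is in the bottom of the first image and the top of the second — shapes on opposite sides of the horizontal midline have swapped in a mirror flip.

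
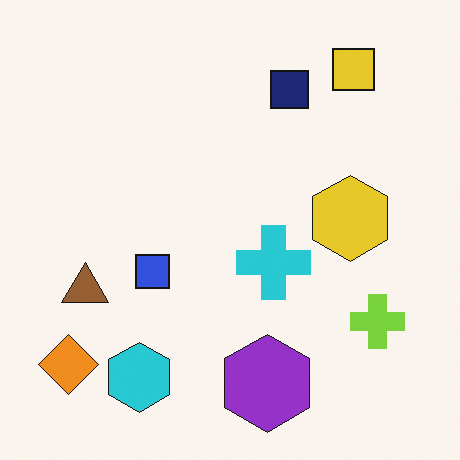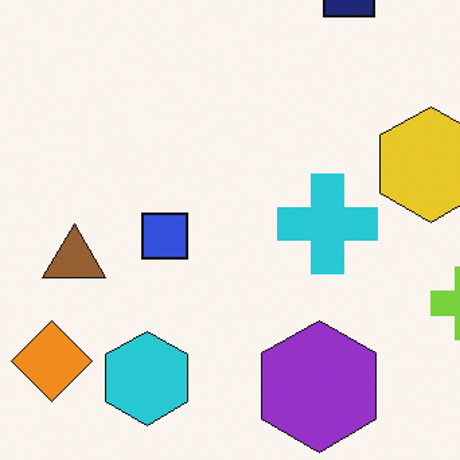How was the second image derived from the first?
The second image is the first cropped slightly and scaled back up.

The visible shapes are larger and the field of view is narrower; shapes near the original edges may be partly or wholly outside the frame — a crop-and-rescale.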